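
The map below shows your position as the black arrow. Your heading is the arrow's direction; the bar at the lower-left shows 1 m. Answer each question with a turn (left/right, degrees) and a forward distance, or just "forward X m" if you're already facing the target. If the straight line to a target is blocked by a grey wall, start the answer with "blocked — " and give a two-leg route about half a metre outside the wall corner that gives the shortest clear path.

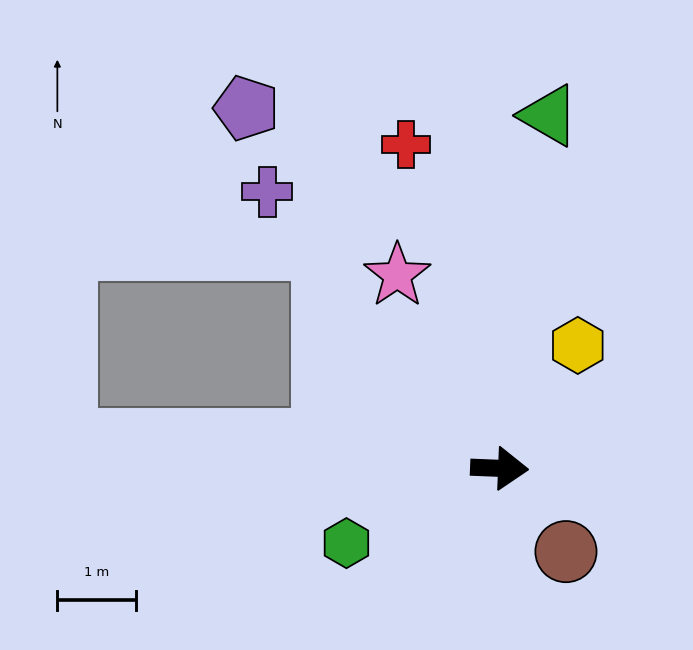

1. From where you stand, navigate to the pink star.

turn left 120°, forward 2.8 m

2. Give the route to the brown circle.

turn right 49°, forward 1.4 m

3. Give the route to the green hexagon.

turn right 152°, forward 2.2 m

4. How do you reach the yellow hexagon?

turn left 60°, forward 1.9 m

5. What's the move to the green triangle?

turn left 84°, forward 4.6 m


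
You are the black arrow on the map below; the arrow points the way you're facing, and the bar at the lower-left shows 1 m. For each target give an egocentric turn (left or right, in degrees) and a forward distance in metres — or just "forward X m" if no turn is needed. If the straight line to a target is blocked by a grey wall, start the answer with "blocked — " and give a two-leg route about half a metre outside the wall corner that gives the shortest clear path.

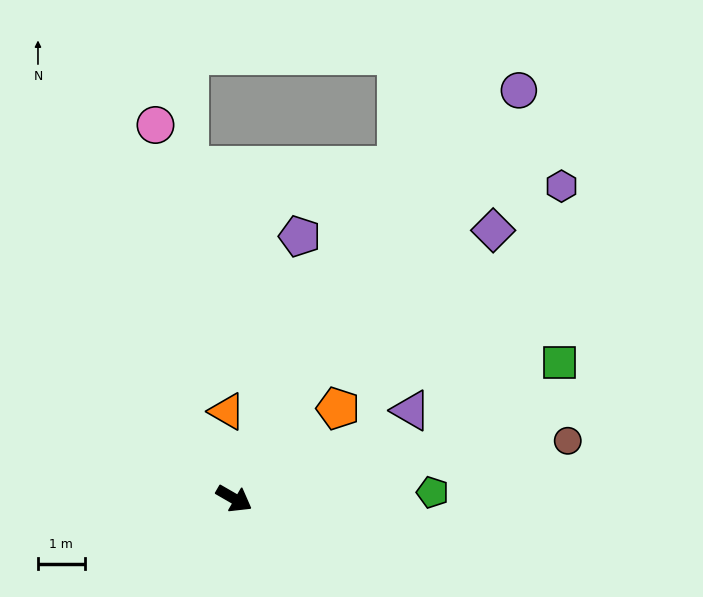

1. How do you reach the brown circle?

turn left 40°, forward 7.2 m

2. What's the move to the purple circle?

turn left 85°, forward 10.6 m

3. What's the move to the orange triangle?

turn left 125°, forward 1.9 m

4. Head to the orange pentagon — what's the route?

turn left 71°, forward 2.9 m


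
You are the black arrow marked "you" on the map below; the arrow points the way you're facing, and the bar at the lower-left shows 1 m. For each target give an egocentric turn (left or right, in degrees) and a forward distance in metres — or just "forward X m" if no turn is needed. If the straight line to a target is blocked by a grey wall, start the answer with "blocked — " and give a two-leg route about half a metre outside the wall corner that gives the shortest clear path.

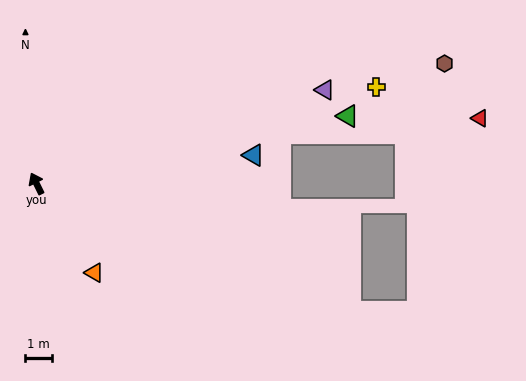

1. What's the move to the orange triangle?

turn right 173°, forward 4.0 m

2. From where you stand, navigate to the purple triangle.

turn right 98°, forward 11.4 m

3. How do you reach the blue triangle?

turn right 109°, forward 8.2 m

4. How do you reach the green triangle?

turn right 104°, forward 11.9 m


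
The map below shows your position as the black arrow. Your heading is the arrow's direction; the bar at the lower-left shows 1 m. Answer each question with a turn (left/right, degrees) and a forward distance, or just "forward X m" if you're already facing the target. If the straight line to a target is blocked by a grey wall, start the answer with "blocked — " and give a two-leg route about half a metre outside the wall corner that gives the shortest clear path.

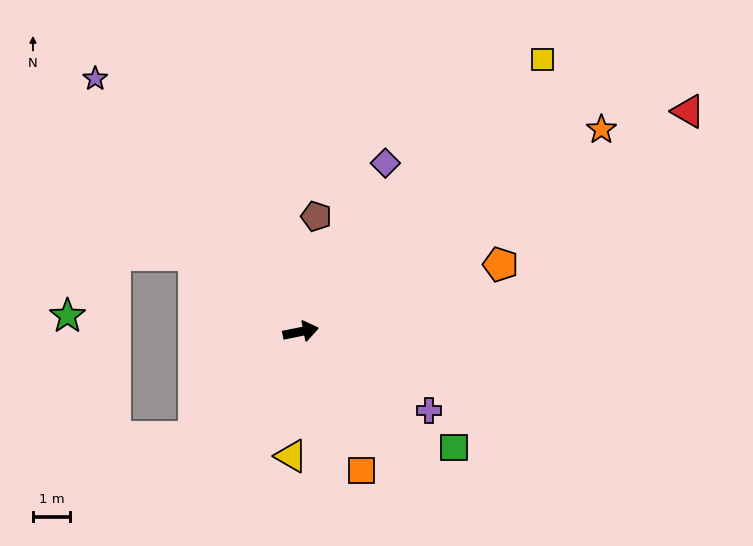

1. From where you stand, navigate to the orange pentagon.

turn left 7°, forward 5.6 m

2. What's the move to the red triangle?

turn left 18°, forward 11.9 m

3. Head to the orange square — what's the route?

turn right 78°, forward 4.1 m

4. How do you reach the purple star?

turn left 118°, forward 8.7 m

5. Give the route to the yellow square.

turn left 37°, forward 9.8 m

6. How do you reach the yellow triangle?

turn right 106°, forward 3.3 m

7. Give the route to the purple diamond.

turn left 52°, forward 5.1 m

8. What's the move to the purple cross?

turn right 43°, forward 4.0 m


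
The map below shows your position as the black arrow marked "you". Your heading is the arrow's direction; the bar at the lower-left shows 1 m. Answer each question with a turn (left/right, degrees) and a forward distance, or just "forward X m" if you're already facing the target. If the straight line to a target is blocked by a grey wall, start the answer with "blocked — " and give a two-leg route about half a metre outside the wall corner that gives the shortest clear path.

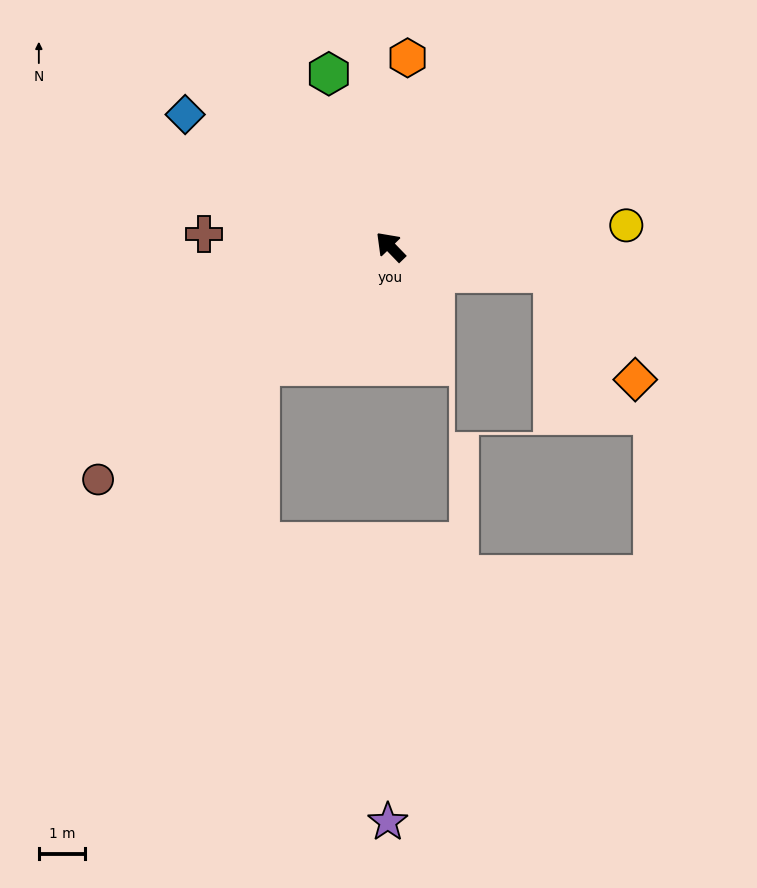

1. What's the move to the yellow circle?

turn right 129°, forward 5.1 m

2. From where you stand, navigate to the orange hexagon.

turn right 49°, forward 4.1 m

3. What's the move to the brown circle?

turn left 85°, forward 8.1 m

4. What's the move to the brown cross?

turn left 42°, forward 4.0 m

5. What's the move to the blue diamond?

turn left 13°, forward 5.3 m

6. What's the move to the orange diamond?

blocked — turn right 143°, forward 3.6 m, then turn right 43°, forward 2.9 m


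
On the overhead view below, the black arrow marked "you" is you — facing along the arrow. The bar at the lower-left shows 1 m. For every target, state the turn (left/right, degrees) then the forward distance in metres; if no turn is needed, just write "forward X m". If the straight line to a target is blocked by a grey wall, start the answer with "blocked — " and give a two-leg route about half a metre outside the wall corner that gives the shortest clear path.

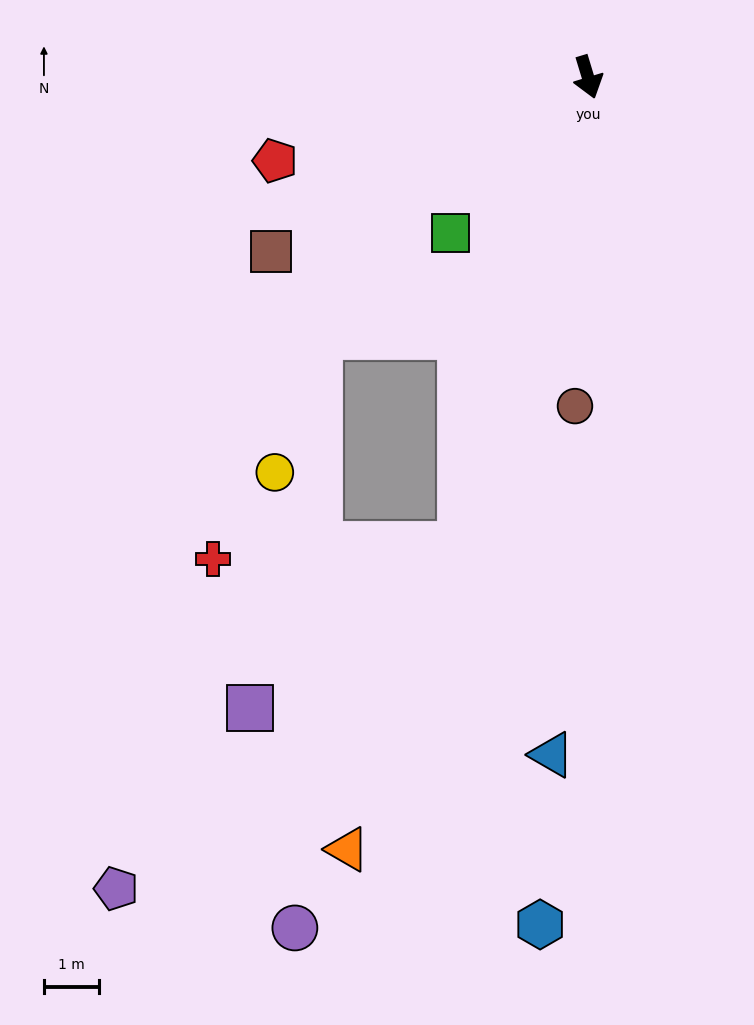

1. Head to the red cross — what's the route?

blocked — turn right 32°, forward 8.9 m, then turn right 72°, forward 4.5 m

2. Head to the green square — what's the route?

turn right 58°, forward 3.8 m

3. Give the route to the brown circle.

turn right 19°, forward 6.0 m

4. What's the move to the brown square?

turn right 78°, forward 6.6 m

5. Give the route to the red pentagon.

turn right 92°, forward 5.9 m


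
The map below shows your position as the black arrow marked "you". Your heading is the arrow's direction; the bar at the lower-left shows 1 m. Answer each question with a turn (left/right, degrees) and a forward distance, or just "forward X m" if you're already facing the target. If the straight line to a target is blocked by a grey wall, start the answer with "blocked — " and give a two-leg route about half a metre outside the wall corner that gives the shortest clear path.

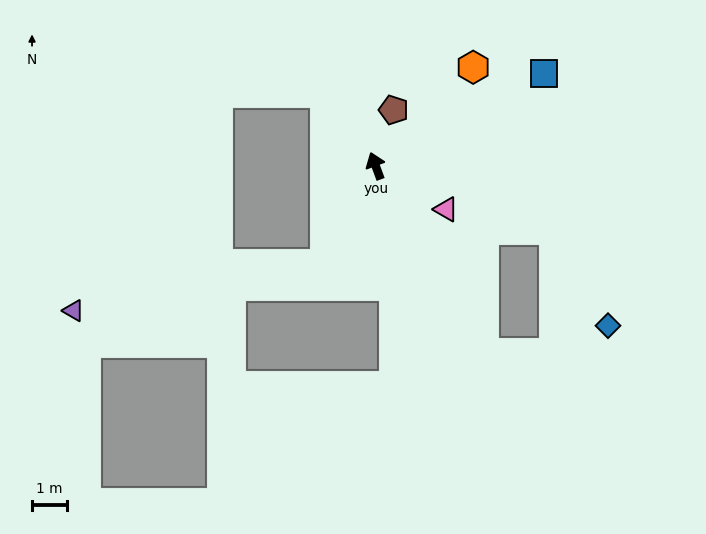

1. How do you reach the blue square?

turn right 81°, forward 5.5 m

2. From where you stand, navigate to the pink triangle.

turn right 142°, forward 2.4 m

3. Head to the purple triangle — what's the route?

blocked — turn left 132°, forward 3.1 m, then turn right 52°, forward 7.3 m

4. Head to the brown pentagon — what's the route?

turn right 38°, forward 1.7 m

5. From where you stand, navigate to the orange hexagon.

turn right 65°, forward 4.0 m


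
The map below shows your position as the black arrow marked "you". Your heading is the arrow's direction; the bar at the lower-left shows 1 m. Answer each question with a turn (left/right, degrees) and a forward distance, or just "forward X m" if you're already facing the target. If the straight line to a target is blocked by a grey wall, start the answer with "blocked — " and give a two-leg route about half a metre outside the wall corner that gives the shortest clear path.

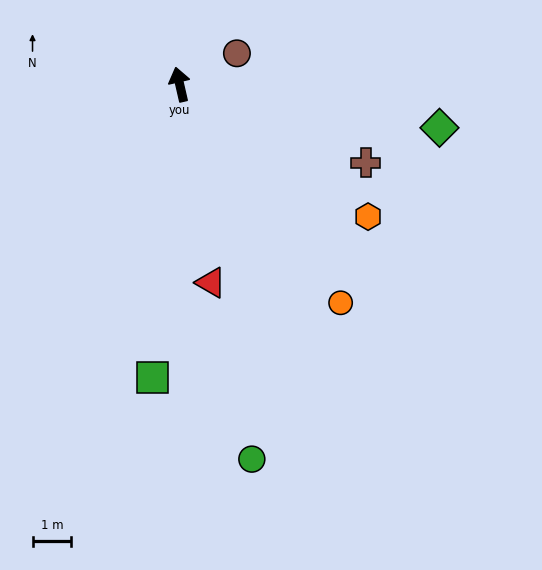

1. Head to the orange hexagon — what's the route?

turn right 138°, forward 6.0 m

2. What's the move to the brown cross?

turn right 126°, forward 5.2 m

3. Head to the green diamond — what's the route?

turn right 112°, forward 6.8 m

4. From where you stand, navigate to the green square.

turn left 162°, forward 7.6 m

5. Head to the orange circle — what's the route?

turn right 157°, forward 7.0 m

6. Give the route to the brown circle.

turn right 74°, forward 1.7 m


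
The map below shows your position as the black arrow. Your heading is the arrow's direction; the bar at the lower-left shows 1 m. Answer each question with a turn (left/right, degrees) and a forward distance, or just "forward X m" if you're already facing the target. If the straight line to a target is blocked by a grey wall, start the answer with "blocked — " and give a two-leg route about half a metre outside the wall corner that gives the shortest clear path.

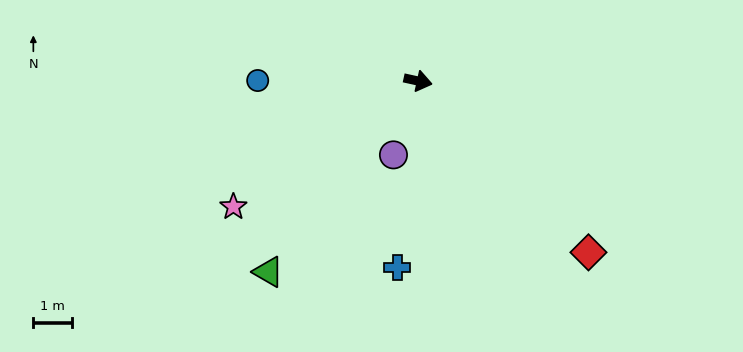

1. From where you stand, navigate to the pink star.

turn right 133°, forward 5.8 m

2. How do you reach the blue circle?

turn right 168°, forward 4.2 m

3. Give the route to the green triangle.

turn right 116°, forward 6.3 m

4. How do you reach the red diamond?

turn right 33°, forward 6.3 m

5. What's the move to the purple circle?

turn right 96°, forward 2.0 m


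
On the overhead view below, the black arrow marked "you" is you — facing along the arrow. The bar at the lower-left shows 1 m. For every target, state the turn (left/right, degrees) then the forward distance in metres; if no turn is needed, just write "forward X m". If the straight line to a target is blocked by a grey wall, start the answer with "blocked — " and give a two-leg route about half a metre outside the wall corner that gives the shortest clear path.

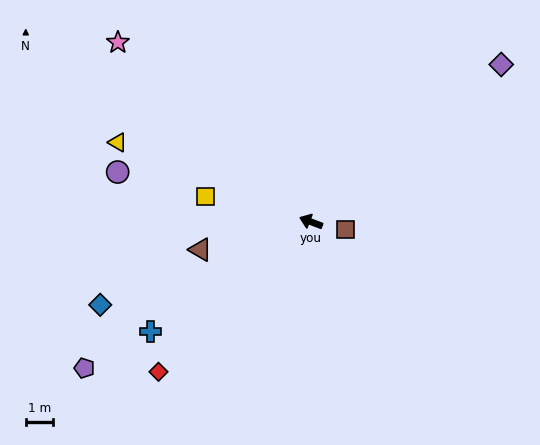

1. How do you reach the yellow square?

turn left 8°, forward 4.0 m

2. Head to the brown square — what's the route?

turn right 172°, forward 1.3 m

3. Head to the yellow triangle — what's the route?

forward 7.8 m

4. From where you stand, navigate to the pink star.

turn right 22°, forward 9.8 m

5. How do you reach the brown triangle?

turn left 35°, forward 4.2 m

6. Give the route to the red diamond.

turn left 65°, forward 8.0 m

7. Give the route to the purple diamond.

turn right 119°, forward 9.2 m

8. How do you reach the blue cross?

turn left 55°, forward 7.2 m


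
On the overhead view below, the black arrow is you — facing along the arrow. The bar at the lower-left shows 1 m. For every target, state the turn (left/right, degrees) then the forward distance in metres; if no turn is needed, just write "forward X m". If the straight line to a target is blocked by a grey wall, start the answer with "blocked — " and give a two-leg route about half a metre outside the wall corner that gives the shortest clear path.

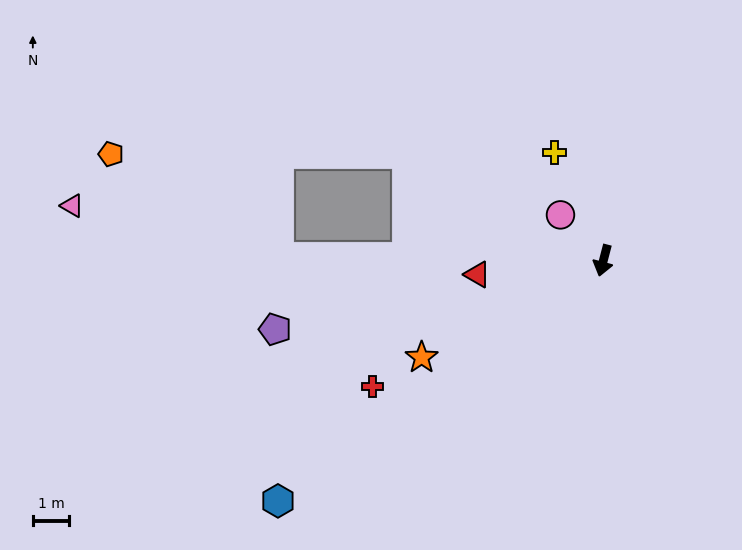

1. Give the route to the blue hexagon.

turn right 39°, forward 11.2 m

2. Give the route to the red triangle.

turn right 69°, forward 3.5 m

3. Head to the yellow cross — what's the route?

turn right 141°, forward 3.3 m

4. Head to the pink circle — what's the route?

turn right 122°, forward 1.7 m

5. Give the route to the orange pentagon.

blocked — turn right 104°, forward 6.2 m, then turn left 29°, forward 8.2 m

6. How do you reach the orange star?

turn right 47°, forward 5.7 m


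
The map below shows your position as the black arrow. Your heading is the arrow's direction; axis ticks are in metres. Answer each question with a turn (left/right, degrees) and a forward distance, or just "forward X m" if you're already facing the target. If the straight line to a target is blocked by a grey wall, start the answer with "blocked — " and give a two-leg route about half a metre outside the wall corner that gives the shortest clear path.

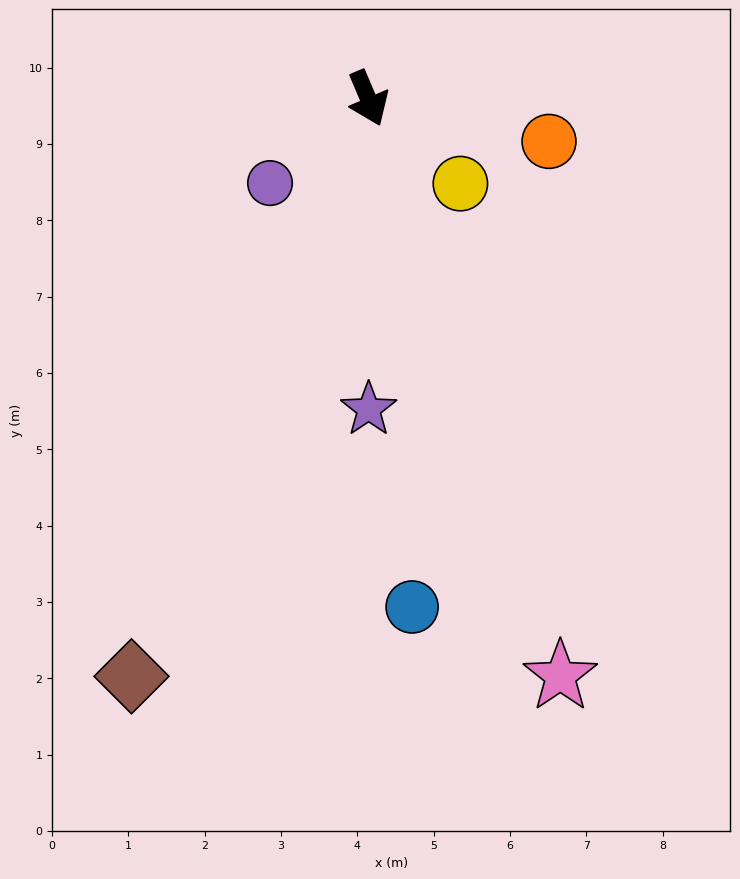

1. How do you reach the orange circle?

turn left 54°, forward 2.4 m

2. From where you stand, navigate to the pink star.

turn right 5°, forward 8.0 m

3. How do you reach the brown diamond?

turn right 45°, forward 8.2 m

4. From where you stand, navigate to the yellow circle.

turn left 24°, forward 1.6 m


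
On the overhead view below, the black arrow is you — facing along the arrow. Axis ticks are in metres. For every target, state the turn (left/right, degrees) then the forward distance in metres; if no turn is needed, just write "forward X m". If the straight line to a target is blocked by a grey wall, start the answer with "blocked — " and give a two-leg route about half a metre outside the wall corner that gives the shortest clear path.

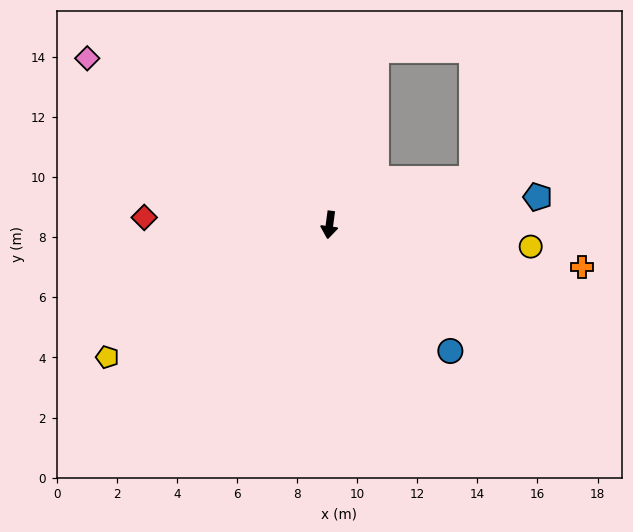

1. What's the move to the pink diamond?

turn right 117°, forward 9.8 m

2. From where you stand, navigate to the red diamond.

turn right 85°, forward 6.2 m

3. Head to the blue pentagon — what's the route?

turn left 105°, forward 7.0 m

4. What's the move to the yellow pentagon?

turn right 52°, forward 8.6 m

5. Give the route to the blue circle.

turn left 51°, forward 5.8 m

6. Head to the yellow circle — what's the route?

turn left 91°, forward 6.7 m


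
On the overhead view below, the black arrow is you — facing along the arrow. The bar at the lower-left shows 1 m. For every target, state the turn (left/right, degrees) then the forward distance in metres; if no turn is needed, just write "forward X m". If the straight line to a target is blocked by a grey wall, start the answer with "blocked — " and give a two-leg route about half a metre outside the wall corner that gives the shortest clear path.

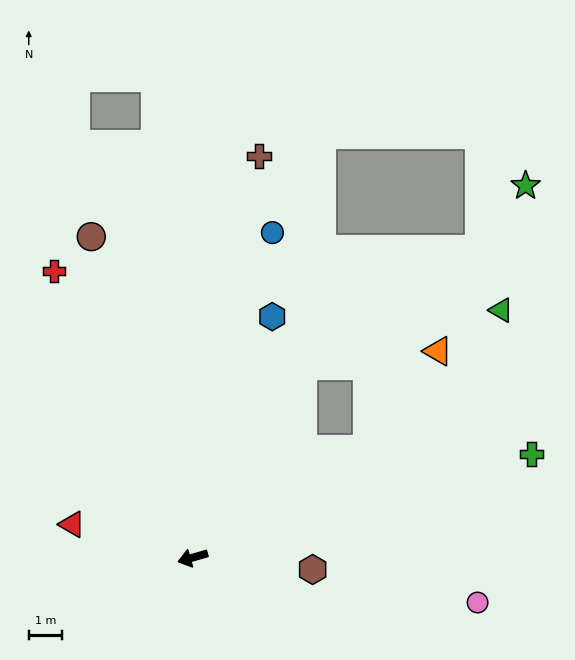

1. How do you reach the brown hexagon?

turn left 158°, forward 3.6 m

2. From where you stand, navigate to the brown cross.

turn right 115°, forward 12.3 m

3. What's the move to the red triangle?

turn right 31°, forward 3.8 m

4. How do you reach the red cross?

turn right 80°, forward 9.6 m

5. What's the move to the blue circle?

turn right 120°, forward 10.1 m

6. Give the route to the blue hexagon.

turn right 124°, forward 7.7 m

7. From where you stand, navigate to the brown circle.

turn right 88°, forward 10.2 m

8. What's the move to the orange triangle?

blocked — turn right 164°, forward 6.2 m, then turn left 22°, forward 3.7 m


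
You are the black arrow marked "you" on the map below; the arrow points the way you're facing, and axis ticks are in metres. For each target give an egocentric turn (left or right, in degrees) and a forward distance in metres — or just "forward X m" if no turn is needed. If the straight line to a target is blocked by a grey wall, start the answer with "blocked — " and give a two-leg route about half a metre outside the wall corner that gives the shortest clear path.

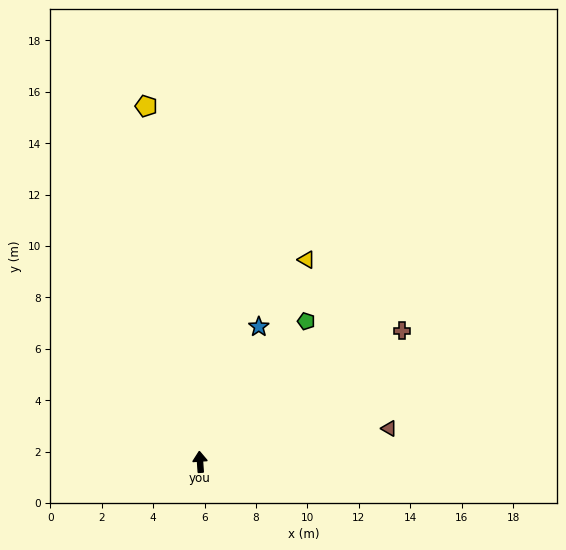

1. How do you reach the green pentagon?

turn right 41°, forward 6.9 m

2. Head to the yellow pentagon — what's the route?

turn left 5°, forward 14.0 m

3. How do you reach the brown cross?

turn right 61°, forward 9.4 m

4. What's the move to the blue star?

turn right 27°, forward 5.7 m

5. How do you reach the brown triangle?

turn right 84°, forward 7.5 m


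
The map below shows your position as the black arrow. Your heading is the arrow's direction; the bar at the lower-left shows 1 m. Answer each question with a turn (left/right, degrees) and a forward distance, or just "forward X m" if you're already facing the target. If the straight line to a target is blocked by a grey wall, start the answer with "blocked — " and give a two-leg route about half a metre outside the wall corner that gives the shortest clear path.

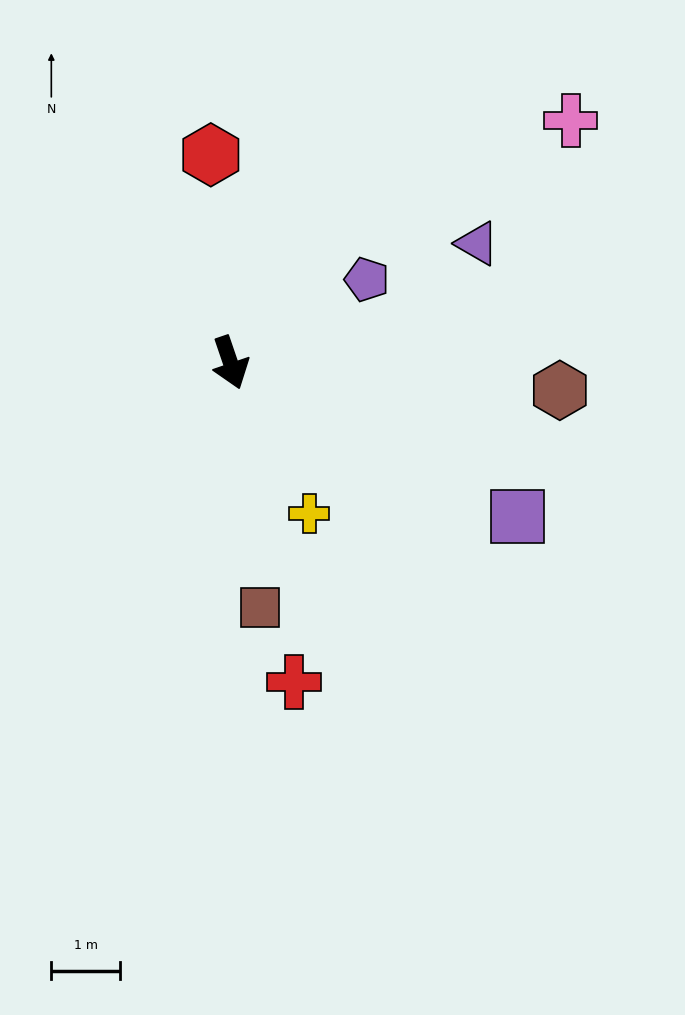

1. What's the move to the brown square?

turn right 12°, forward 3.6 m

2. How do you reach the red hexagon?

turn left 167°, forward 3.0 m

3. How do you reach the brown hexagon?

turn left 66°, forward 4.8 m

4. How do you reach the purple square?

turn left 43°, forward 4.7 m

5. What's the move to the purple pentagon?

turn left 103°, forward 2.3 m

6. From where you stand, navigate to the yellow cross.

turn left 9°, forward 2.5 m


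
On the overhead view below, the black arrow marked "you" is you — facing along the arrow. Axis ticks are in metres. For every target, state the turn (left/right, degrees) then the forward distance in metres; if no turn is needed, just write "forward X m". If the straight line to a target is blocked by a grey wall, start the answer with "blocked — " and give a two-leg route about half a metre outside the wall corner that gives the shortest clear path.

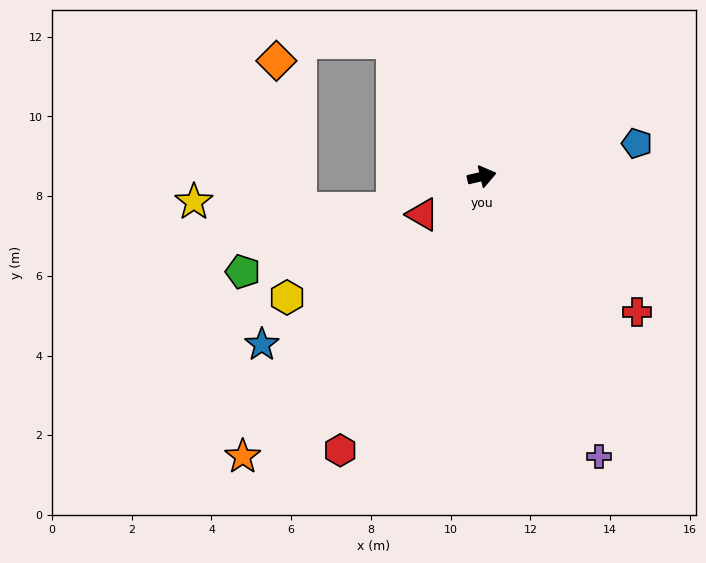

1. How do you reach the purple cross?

turn right 81°, forward 7.6 m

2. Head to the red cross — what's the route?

turn right 54°, forward 5.2 m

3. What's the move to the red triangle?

turn right 161°, forward 1.8 m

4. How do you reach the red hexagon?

turn right 131°, forward 7.7 m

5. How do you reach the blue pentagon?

forward 4.0 m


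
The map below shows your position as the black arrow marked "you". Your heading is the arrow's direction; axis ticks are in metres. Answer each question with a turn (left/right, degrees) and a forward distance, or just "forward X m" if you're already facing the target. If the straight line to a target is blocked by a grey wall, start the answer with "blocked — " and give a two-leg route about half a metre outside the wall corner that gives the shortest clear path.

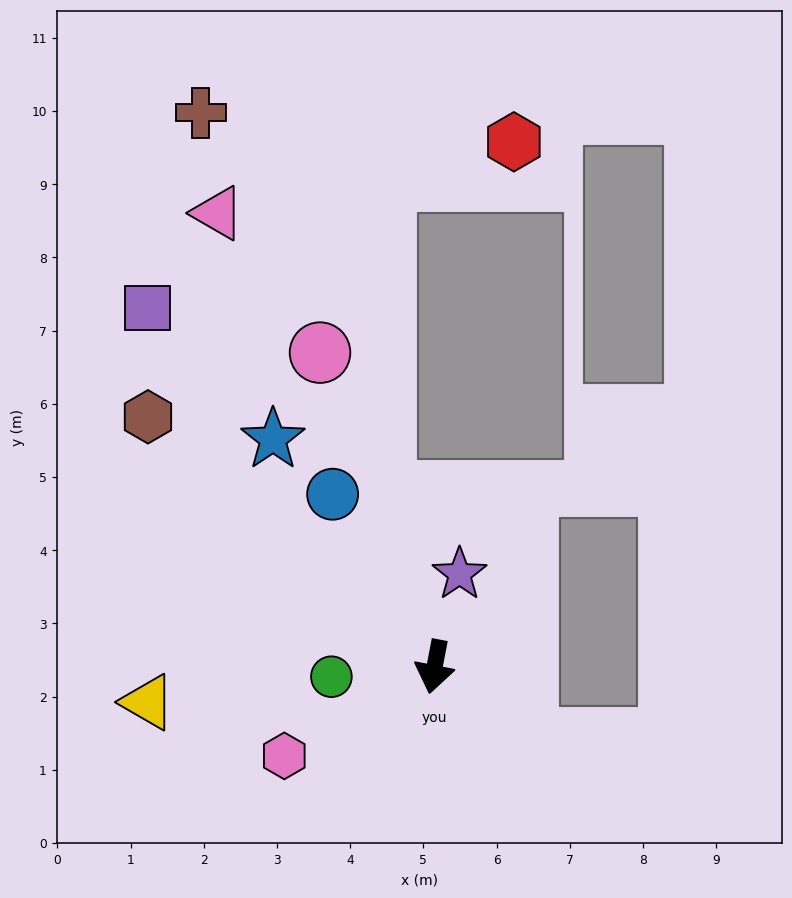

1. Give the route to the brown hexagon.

turn right 120°, forward 5.2 m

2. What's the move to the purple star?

turn left 176°, forward 1.3 m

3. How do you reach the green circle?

turn right 74°, forward 1.4 m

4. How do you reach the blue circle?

turn right 139°, forward 2.7 m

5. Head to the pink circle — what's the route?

turn right 149°, forward 4.6 m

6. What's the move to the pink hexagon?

turn right 48°, forward 2.4 m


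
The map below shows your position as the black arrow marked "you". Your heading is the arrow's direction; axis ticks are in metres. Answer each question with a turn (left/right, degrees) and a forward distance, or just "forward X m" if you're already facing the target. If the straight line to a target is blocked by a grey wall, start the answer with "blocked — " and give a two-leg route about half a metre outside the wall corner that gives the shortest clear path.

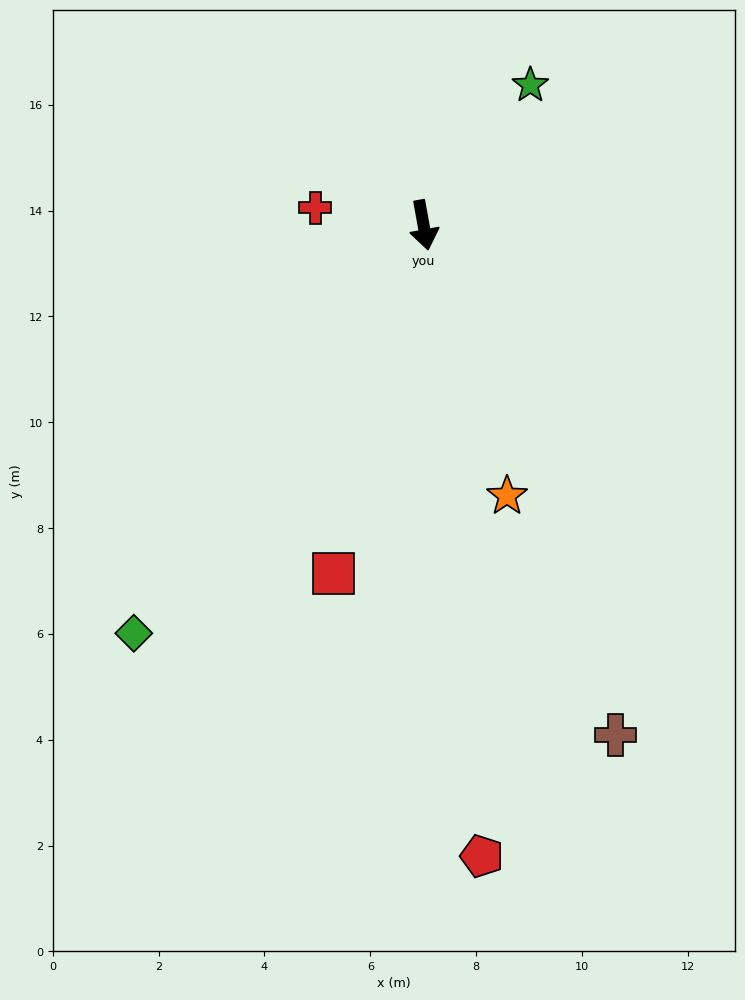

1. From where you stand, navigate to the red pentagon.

turn right 5°, forward 12.0 m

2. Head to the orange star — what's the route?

turn left 7°, forward 5.4 m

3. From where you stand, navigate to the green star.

turn left 132°, forward 3.3 m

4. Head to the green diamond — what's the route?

turn right 46°, forward 9.5 m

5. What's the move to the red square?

turn right 25°, forward 6.8 m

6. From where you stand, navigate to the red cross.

turn right 109°, forward 2.1 m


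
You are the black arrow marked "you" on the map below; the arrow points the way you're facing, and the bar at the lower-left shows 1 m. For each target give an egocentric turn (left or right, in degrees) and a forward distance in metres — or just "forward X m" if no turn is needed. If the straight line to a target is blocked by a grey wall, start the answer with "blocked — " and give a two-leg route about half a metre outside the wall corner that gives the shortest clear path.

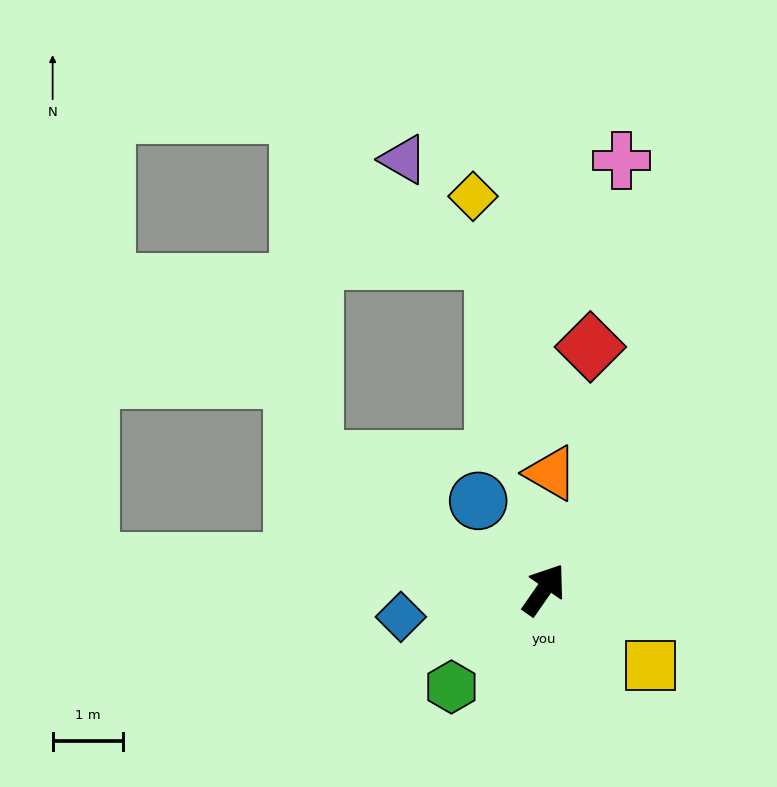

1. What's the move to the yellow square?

turn right 91°, forward 1.9 m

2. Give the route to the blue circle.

turn left 71°, forward 1.6 m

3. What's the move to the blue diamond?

turn left 136°, forward 2.1 m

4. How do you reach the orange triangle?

turn left 31°, forward 1.7 m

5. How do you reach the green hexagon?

turn left 171°, forward 1.9 m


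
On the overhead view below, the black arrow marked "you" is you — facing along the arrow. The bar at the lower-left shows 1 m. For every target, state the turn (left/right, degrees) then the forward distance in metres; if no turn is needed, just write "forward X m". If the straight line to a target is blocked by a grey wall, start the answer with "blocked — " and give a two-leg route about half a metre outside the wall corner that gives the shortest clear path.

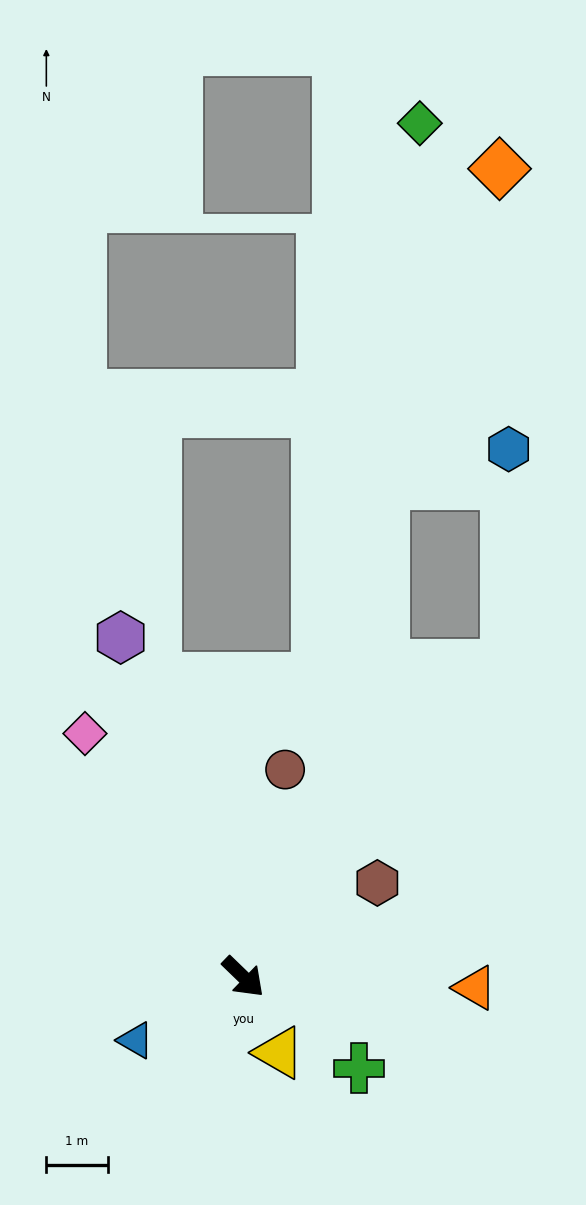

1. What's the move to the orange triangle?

turn left 41°, forward 3.8 m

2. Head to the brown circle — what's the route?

turn left 123°, forward 3.5 m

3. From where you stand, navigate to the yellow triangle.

turn right 21°, forward 1.4 m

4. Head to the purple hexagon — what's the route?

turn left 154°, forward 5.9 m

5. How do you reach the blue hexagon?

blocked — turn left 94°, forward 6.7 m, then turn left 40°, forward 3.5 m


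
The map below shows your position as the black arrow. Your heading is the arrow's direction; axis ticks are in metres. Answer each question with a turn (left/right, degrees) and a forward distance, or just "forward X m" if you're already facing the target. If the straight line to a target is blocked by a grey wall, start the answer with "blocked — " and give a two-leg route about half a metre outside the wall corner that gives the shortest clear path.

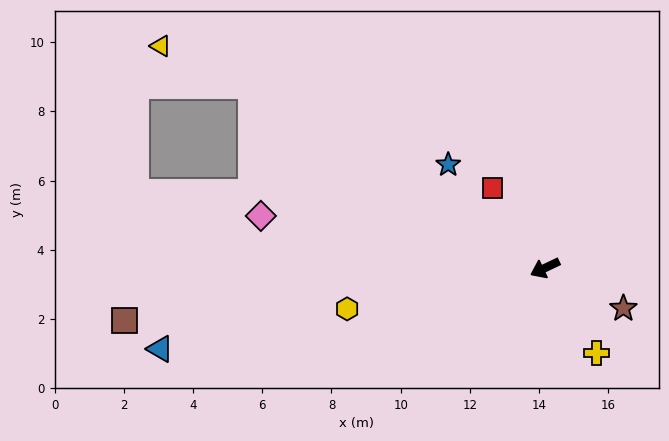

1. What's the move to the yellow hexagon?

turn right 14°, forward 5.8 m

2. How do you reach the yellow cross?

turn left 96°, forward 2.9 m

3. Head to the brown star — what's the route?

turn left 127°, forward 2.5 m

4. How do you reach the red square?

turn right 82°, forward 2.8 m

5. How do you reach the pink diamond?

turn right 36°, forward 8.3 m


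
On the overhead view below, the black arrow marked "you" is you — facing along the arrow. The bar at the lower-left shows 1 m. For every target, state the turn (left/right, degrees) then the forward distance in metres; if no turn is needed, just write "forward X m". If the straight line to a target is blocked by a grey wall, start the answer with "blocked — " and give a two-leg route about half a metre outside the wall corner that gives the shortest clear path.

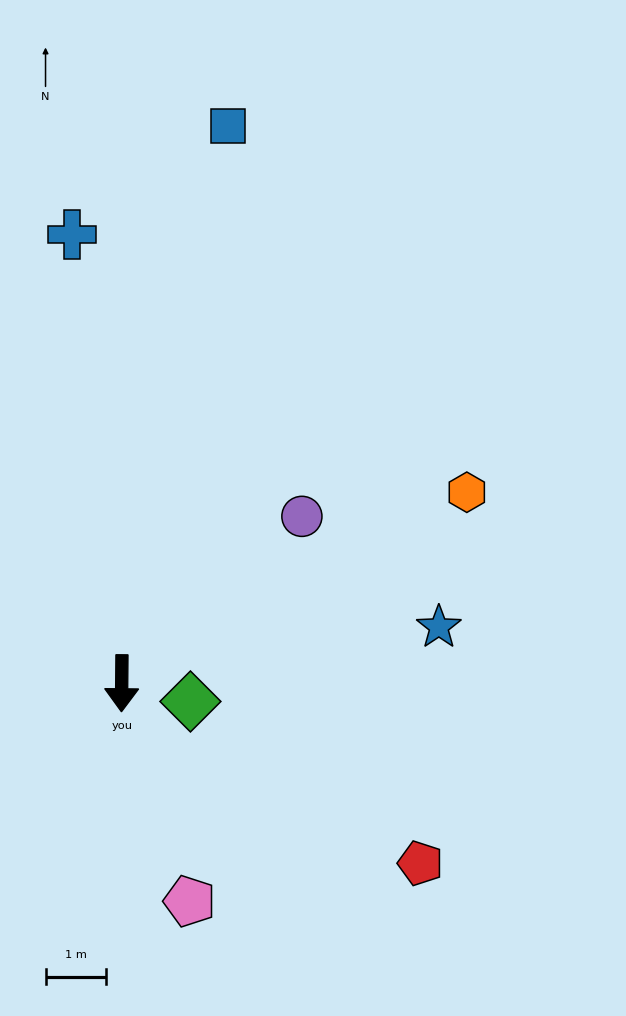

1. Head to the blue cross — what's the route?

turn right 173°, forward 7.4 m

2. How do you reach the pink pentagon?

turn left 18°, forward 3.8 m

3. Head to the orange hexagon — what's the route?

turn left 119°, forward 6.5 m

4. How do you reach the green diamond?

turn left 76°, forward 1.2 m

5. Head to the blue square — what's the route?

turn left 170°, forward 9.4 m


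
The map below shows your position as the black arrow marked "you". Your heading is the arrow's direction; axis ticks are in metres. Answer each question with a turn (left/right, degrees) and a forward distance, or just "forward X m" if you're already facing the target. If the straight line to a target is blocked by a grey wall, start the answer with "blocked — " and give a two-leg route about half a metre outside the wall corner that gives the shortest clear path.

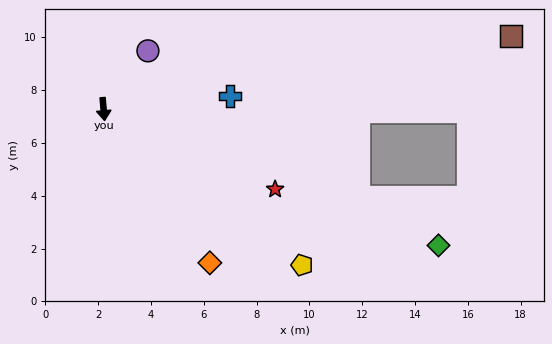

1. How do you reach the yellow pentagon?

turn left 47°, forward 9.6 m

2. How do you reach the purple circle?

turn left 138°, forward 2.8 m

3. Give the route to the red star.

turn left 60°, forward 7.2 m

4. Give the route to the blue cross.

turn left 91°, forward 4.8 m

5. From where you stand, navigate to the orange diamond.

turn left 30°, forward 7.1 m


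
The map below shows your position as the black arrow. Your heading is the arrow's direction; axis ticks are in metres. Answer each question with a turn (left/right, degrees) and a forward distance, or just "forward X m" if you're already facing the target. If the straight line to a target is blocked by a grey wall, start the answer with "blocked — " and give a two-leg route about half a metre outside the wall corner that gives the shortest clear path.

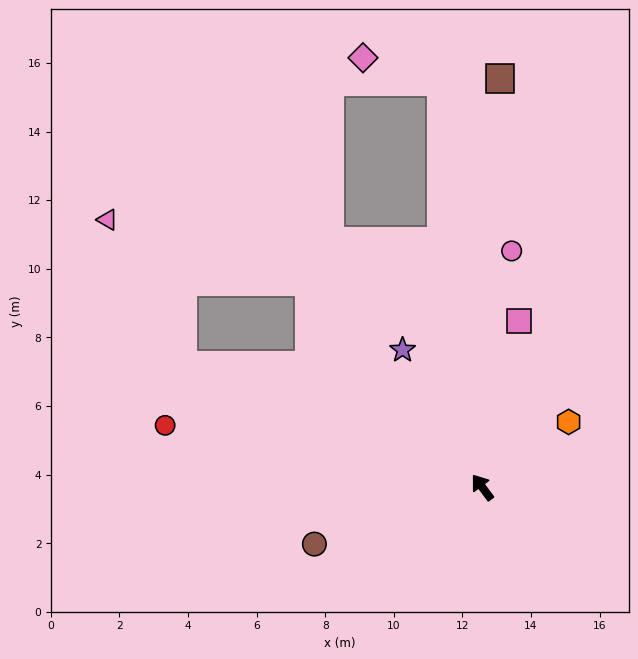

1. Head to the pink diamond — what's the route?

blocked — turn right 31°, forward 11.9 m, then turn left 68°, forward 2.4 m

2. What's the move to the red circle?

turn left 42°, forward 9.4 m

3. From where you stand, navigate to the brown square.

turn right 39°, forward 11.9 m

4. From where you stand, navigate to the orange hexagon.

turn right 90°, forward 3.2 m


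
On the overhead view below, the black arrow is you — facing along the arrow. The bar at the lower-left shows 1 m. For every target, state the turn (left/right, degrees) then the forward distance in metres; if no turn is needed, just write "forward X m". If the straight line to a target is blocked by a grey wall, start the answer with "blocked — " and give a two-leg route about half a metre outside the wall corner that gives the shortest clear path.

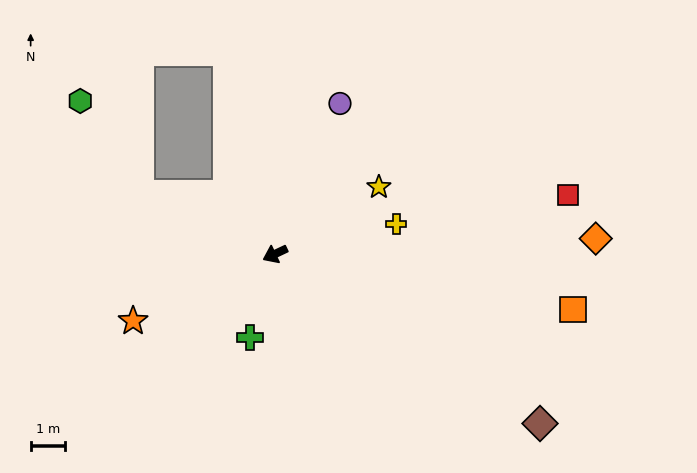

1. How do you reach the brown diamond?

turn left 122°, forward 9.2 m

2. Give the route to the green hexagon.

blocked — turn right 49°, forward 4.3 m, then turn right 34°, forward 3.2 m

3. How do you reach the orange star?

forward 4.6 m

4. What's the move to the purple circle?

turn right 139°, forward 4.8 m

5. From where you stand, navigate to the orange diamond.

turn left 157°, forward 9.4 m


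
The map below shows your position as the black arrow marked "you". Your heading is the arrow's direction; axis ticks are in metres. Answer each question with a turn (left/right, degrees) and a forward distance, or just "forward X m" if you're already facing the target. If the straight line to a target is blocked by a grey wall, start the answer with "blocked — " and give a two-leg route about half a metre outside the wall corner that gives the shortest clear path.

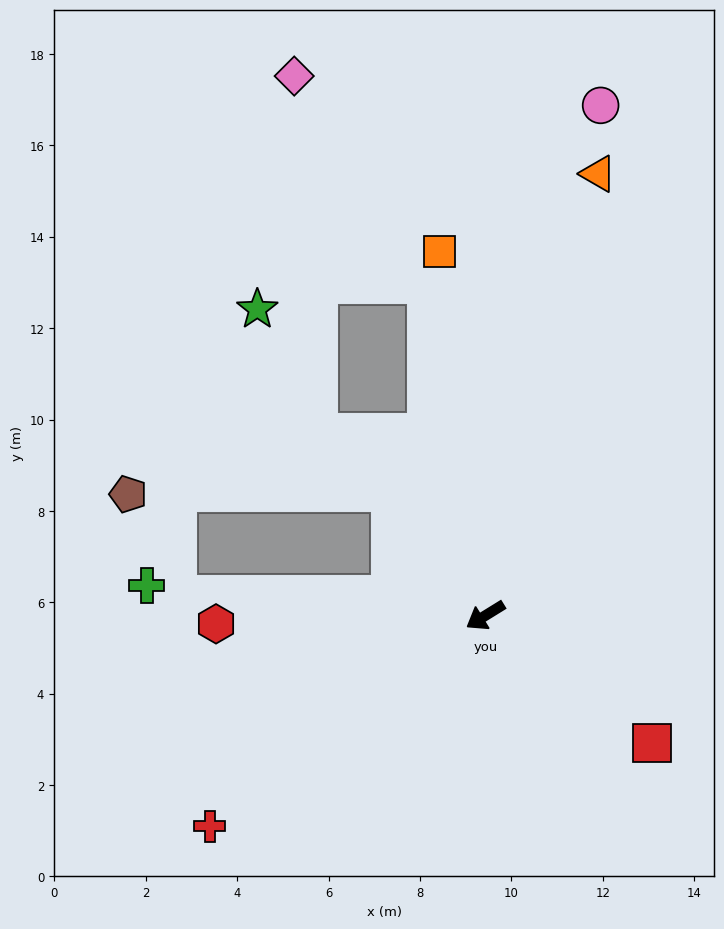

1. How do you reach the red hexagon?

turn right 30°, forward 5.9 m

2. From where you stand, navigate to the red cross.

turn left 6°, forward 7.6 m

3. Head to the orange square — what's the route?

turn right 115°, forward 8.0 m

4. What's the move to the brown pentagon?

blocked — turn right 84°, forward 3.4 m, then turn left 53°, forward 5.7 m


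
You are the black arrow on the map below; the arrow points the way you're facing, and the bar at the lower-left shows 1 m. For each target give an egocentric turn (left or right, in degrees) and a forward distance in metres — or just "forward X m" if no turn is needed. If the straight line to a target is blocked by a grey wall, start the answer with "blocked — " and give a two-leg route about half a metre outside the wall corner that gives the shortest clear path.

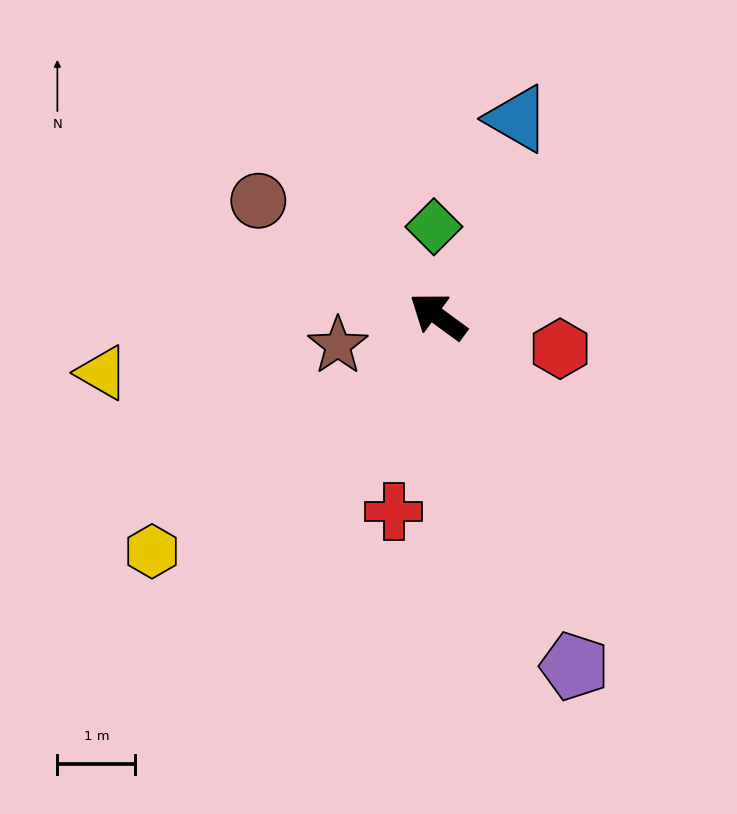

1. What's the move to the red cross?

turn left 113°, forward 2.6 m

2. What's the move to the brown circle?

turn left 3°, forward 2.7 m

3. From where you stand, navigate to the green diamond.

turn right 51°, forward 1.1 m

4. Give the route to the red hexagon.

turn right 159°, forward 1.6 m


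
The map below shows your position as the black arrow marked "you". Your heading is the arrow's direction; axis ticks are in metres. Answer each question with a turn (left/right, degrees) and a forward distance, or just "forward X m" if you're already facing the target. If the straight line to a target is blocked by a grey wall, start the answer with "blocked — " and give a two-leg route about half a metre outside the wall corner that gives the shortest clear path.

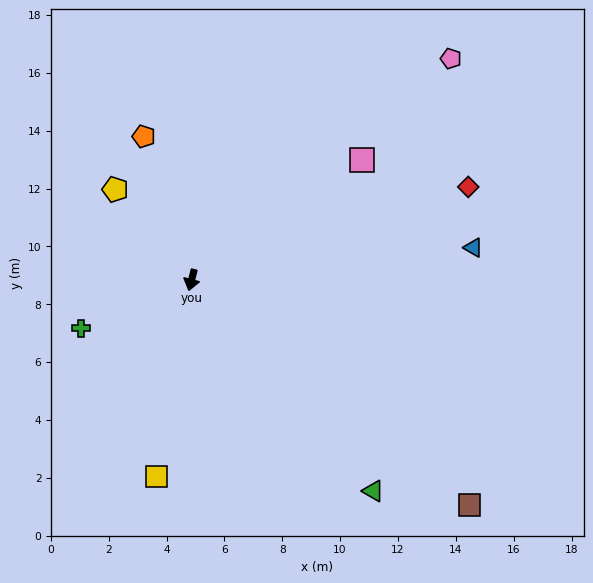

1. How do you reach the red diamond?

turn left 123°, forward 10.1 m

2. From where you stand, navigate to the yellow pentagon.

turn right 125°, forward 4.1 m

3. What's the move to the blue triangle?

turn left 111°, forward 9.8 m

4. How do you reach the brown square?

turn left 65°, forward 12.4 m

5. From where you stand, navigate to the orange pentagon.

turn right 147°, forward 5.2 m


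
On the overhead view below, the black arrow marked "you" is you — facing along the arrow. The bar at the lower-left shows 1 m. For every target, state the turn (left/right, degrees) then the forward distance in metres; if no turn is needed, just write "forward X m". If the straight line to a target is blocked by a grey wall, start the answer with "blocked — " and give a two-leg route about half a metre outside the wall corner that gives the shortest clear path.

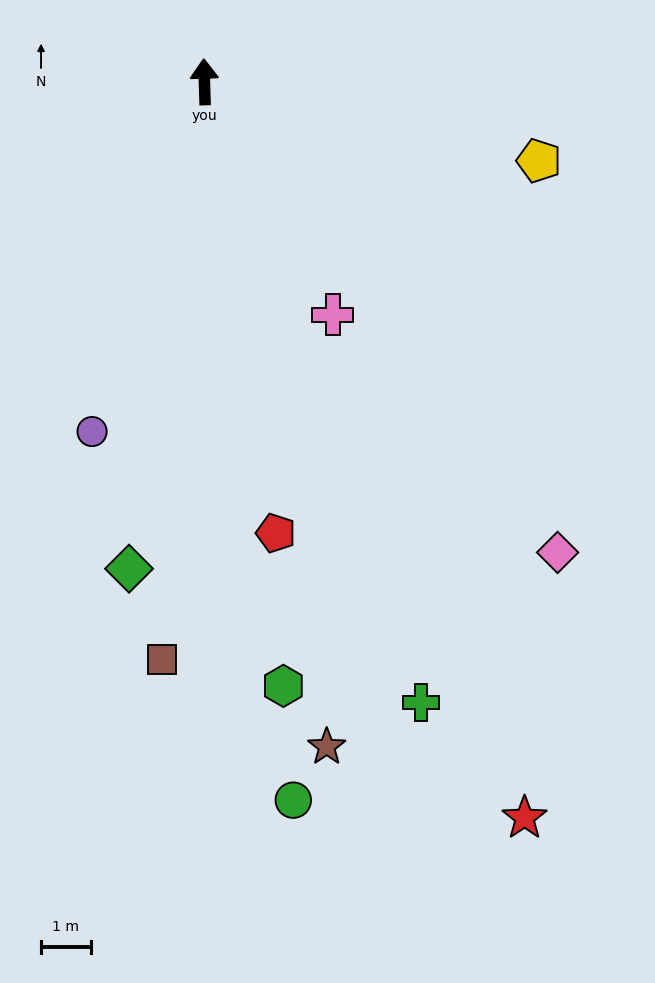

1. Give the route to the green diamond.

turn left 169°, forward 9.9 m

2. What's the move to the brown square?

turn left 174°, forward 11.6 m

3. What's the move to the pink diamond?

turn right 145°, forward 11.8 m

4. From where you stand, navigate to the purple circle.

turn left 160°, forward 7.4 m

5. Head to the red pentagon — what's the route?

turn right 173°, forward 9.2 m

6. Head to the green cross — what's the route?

turn right 162°, forward 13.2 m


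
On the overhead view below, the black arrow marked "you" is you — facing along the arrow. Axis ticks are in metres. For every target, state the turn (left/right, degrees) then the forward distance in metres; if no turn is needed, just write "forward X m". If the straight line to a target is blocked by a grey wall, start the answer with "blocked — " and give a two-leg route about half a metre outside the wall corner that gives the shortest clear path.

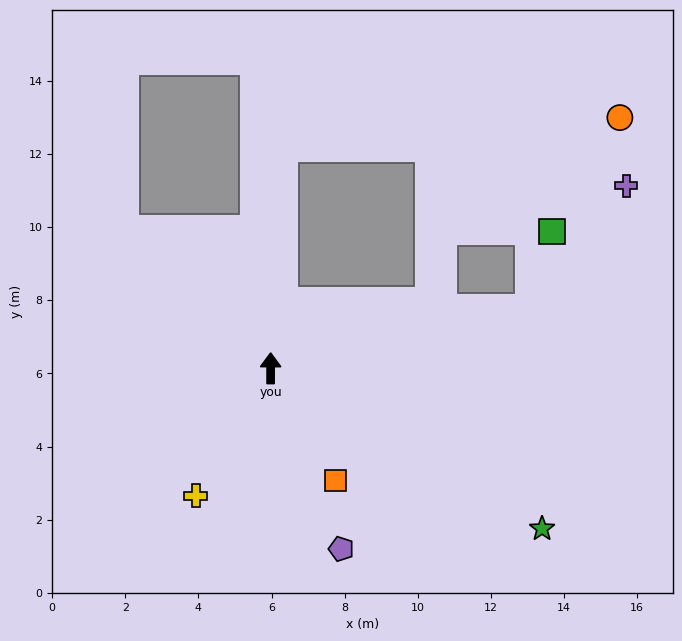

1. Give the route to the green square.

blocked — turn right 77°, forward 7.3 m, then turn left 62°, forward 2.2 m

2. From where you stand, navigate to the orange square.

turn right 150°, forward 3.5 m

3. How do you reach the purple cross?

blocked — turn right 77°, forward 7.3 m, then turn left 39°, forward 4.3 m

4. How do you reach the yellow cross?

turn left 150°, forward 4.0 m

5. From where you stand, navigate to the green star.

turn right 120°, forward 8.6 m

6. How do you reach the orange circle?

blocked — turn right 3°, forward 6.1 m, then turn right 82°, forward 9.3 m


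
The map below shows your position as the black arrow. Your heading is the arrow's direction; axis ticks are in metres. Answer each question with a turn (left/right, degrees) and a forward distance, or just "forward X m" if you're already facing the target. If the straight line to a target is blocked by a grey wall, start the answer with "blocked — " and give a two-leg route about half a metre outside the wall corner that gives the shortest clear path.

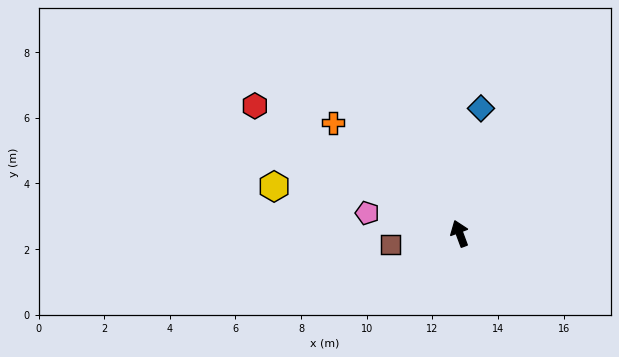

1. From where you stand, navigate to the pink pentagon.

turn left 57°, forward 2.9 m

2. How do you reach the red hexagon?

turn left 38°, forward 7.3 m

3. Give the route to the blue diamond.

turn right 30°, forward 3.9 m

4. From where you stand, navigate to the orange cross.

turn left 28°, forward 5.1 m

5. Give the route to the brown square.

turn left 78°, forward 2.1 m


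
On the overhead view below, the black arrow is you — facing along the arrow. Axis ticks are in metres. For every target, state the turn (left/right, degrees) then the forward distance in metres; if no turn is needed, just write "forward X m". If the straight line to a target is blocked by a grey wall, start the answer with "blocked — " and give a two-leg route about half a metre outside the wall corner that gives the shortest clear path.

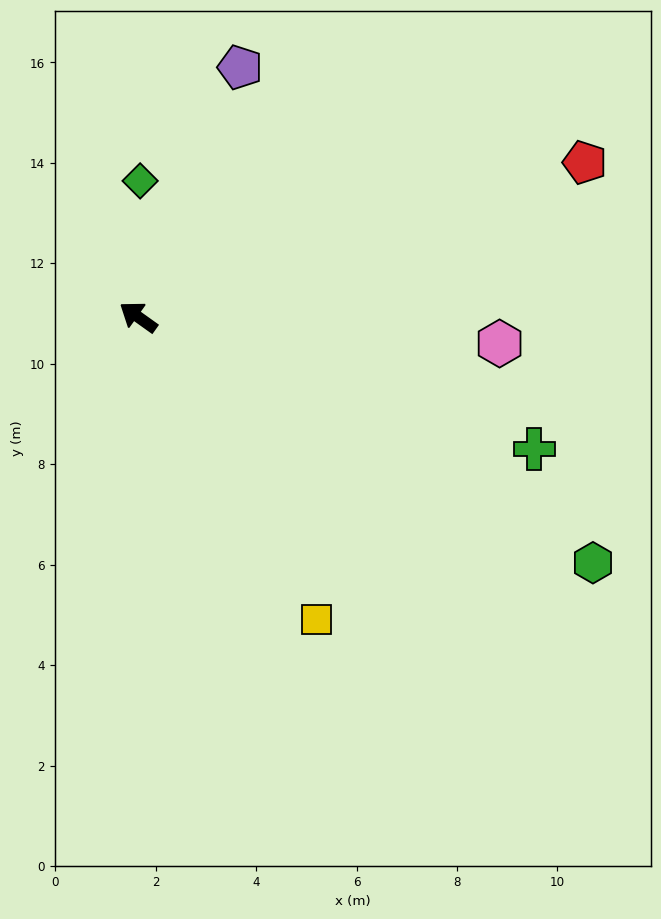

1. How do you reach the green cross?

turn right 163°, forward 8.3 m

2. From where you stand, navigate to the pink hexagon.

turn right 149°, forward 7.2 m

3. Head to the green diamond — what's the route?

turn right 55°, forward 2.7 m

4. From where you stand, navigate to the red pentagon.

turn right 125°, forward 9.4 m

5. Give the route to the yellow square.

turn left 156°, forward 7.0 m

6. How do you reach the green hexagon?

turn right 173°, forward 10.3 m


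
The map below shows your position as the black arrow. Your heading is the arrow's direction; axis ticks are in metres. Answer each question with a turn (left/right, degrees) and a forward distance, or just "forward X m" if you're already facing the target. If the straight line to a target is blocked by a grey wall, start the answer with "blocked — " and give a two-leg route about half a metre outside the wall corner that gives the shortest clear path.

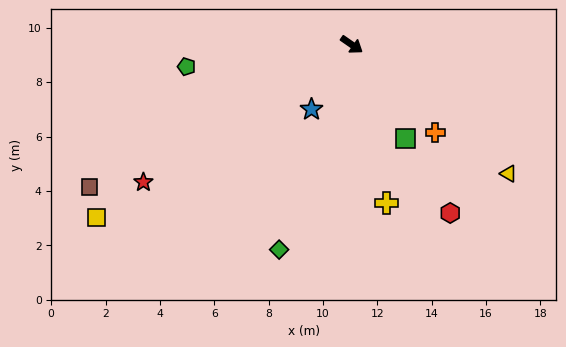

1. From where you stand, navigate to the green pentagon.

turn right 138°, forward 6.1 m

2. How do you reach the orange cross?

turn right 12°, forward 4.5 m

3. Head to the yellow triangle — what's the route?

turn right 5°, forward 7.5 m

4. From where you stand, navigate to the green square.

turn right 26°, forward 4.0 m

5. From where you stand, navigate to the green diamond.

turn right 75°, forward 8.0 m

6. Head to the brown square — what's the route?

turn right 117°, forward 11.0 m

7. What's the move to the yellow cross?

turn right 43°, forward 6.0 m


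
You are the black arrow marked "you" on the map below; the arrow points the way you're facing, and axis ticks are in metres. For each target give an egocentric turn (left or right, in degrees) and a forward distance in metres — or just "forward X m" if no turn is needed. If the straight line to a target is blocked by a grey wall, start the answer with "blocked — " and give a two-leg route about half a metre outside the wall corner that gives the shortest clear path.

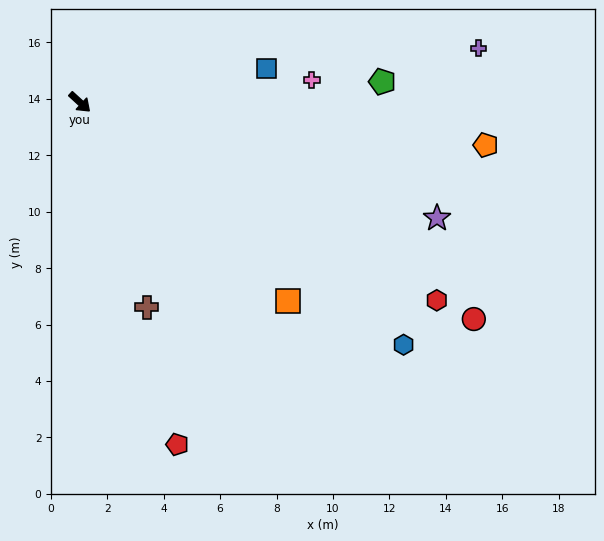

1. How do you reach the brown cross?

turn right 29°, forward 7.6 m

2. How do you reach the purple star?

turn left 25°, forward 13.3 m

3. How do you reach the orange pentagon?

turn left 37°, forward 14.5 m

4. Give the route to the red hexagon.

turn left 14°, forward 14.5 m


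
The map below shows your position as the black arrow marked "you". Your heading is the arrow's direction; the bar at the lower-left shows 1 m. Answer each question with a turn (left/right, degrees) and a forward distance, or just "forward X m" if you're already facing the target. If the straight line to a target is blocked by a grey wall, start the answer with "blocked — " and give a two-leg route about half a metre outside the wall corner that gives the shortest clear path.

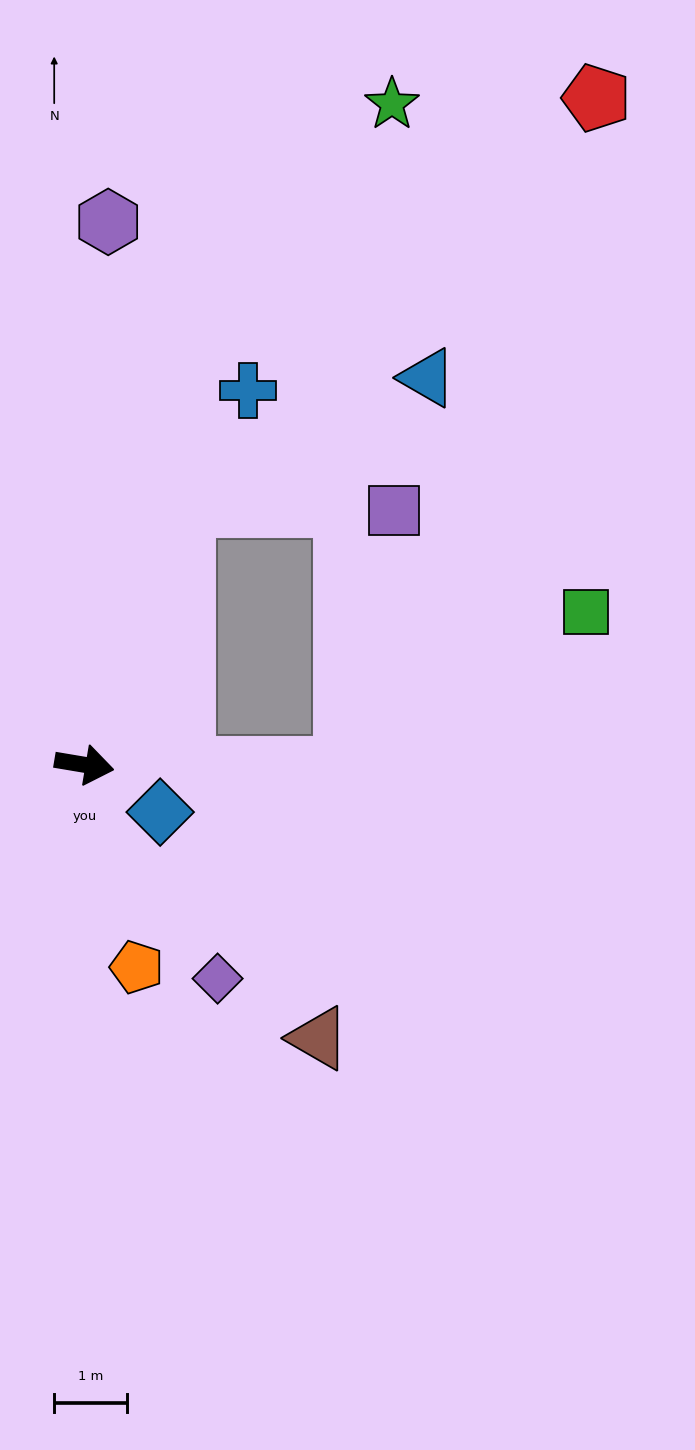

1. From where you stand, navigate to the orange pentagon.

turn right 66°, forward 2.9 m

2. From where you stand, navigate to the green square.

blocked — turn left 9°, forward 3.6 m, then turn left 33°, forward 3.9 m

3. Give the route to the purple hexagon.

turn left 97°, forward 7.5 m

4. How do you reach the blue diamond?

turn right 22°, forward 1.2 m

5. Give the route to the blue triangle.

blocked — turn left 78°, forward 3.8 m, then turn right 41°, forward 3.8 m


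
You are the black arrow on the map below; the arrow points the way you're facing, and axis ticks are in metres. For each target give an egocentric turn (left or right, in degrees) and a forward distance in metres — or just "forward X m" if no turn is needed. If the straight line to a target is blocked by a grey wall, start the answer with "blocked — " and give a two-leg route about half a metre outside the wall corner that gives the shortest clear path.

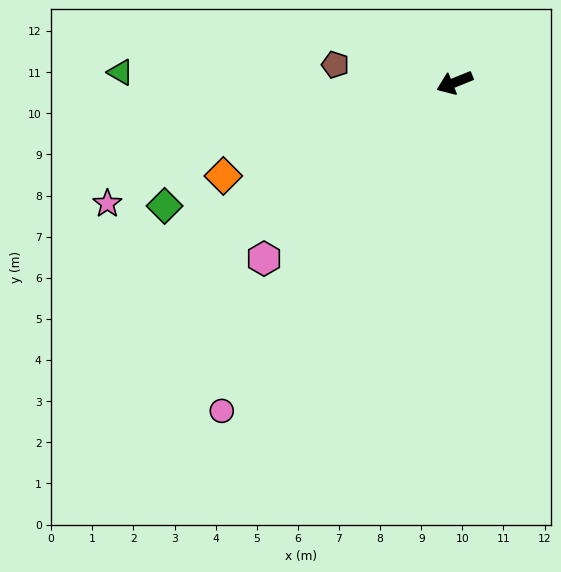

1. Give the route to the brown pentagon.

turn right 30°, forward 2.9 m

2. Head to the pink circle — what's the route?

turn left 33°, forward 9.8 m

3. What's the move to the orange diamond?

forward 6.1 m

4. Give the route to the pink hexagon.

turn left 21°, forward 6.3 m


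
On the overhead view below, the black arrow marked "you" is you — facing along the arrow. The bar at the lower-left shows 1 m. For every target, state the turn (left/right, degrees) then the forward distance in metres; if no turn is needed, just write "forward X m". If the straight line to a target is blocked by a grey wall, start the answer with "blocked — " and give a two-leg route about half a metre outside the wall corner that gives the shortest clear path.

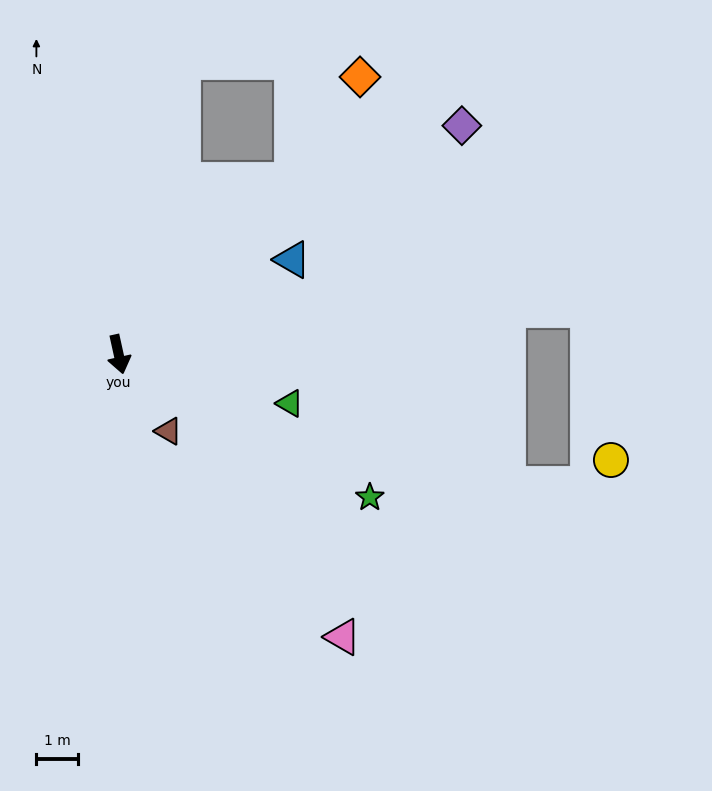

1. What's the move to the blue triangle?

turn left 106°, forward 4.7 m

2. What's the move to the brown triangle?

turn left 21°, forward 2.2 m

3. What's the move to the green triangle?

turn left 62°, forward 4.2 m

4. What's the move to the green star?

turn left 48°, forward 6.9 m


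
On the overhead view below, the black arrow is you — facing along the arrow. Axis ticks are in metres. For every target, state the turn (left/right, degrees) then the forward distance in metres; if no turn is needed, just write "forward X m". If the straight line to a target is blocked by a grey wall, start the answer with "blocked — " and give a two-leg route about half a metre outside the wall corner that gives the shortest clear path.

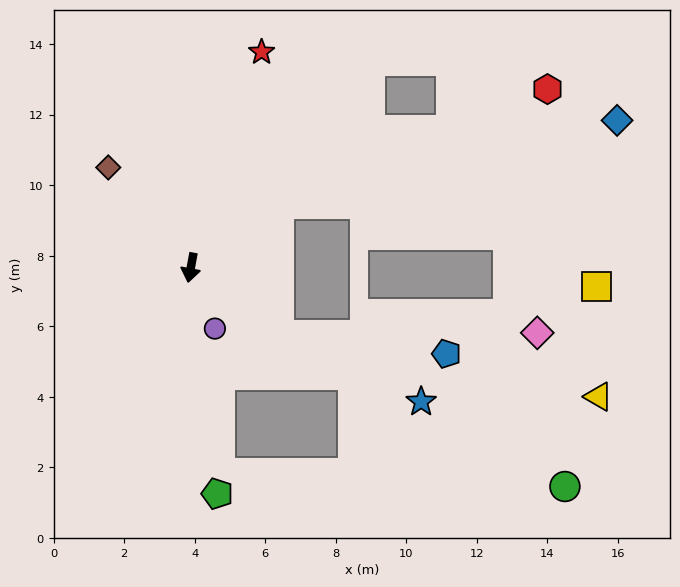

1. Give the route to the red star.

turn left 172°, forward 6.4 m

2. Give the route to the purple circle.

turn left 32°, forward 1.9 m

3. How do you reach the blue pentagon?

blocked — turn left 63°, forward 3.1 m, then turn left 31°, forward 4.8 m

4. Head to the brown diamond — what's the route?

turn right 130°, forward 3.7 m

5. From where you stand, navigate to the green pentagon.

turn left 17°, forward 6.4 m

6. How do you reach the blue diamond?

blocked — turn left 136°, forward 3.1 m, then turn right 22°, forward 9.9 m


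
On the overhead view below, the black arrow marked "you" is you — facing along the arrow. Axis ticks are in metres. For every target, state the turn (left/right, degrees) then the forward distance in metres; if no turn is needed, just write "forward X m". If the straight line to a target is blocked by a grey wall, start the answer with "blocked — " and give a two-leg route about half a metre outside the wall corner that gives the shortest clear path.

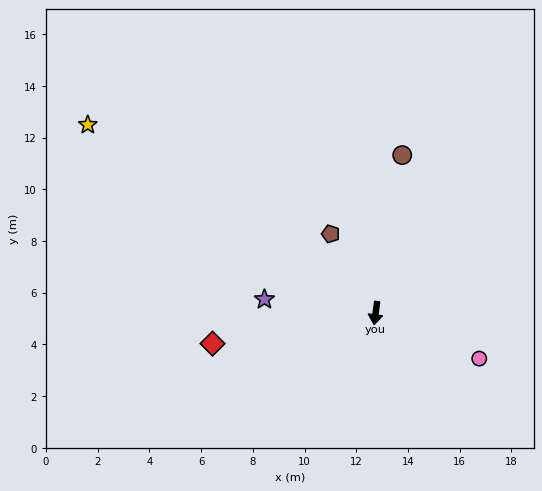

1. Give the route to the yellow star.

turn right 116°, forward 13.3 m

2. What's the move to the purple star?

turn right 89°, forward 4.3 m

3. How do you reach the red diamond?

turn right 72°, forward 6.4 m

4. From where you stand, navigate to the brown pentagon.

turn right 143°, forward 3.5 m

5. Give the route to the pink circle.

turn left 74°, forward 4.4 m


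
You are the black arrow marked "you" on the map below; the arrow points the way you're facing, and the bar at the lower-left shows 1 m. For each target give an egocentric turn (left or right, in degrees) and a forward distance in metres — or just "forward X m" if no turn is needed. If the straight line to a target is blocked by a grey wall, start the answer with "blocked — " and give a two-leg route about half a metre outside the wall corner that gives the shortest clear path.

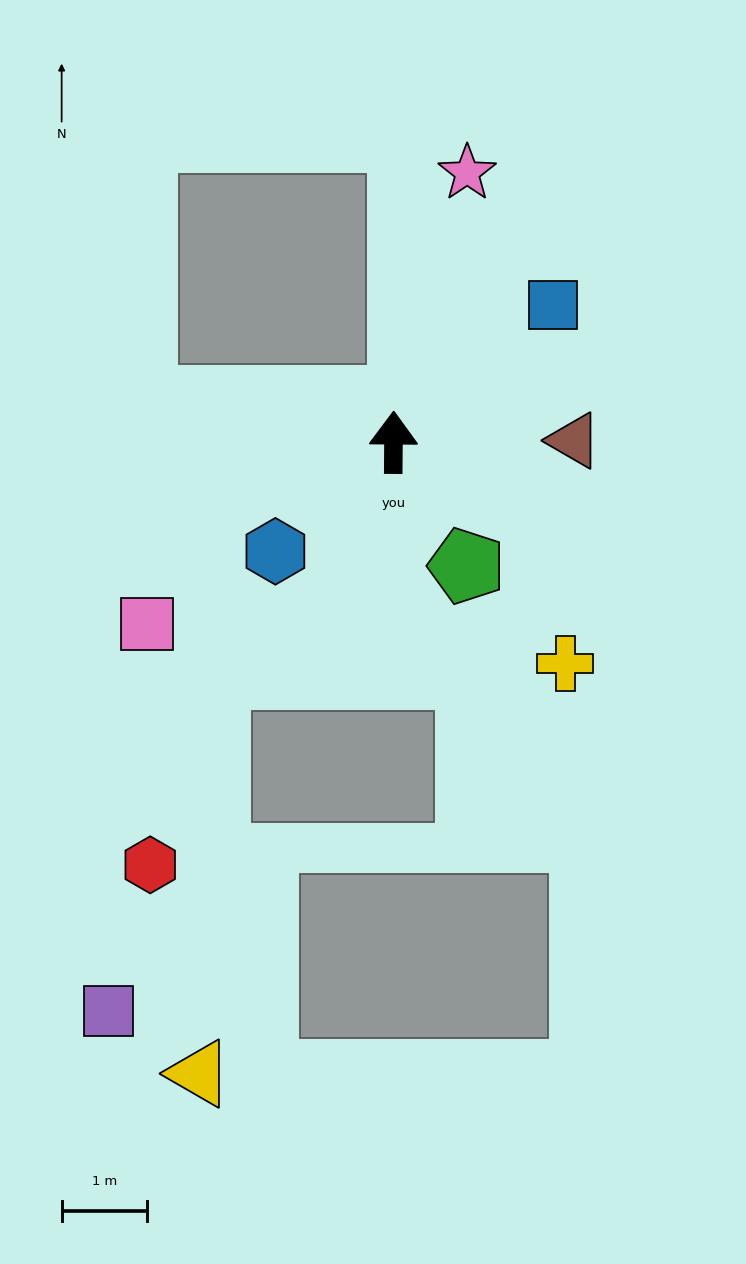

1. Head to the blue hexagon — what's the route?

turn left 133°, forward 1.9 m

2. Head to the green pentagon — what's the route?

turn right 149°, forward 1.7 m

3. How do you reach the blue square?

turn right 49°, forward 2.5 m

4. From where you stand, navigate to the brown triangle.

turn right 89°, forward 2.1 m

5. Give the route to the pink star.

turn right 15°, forward 3.3 m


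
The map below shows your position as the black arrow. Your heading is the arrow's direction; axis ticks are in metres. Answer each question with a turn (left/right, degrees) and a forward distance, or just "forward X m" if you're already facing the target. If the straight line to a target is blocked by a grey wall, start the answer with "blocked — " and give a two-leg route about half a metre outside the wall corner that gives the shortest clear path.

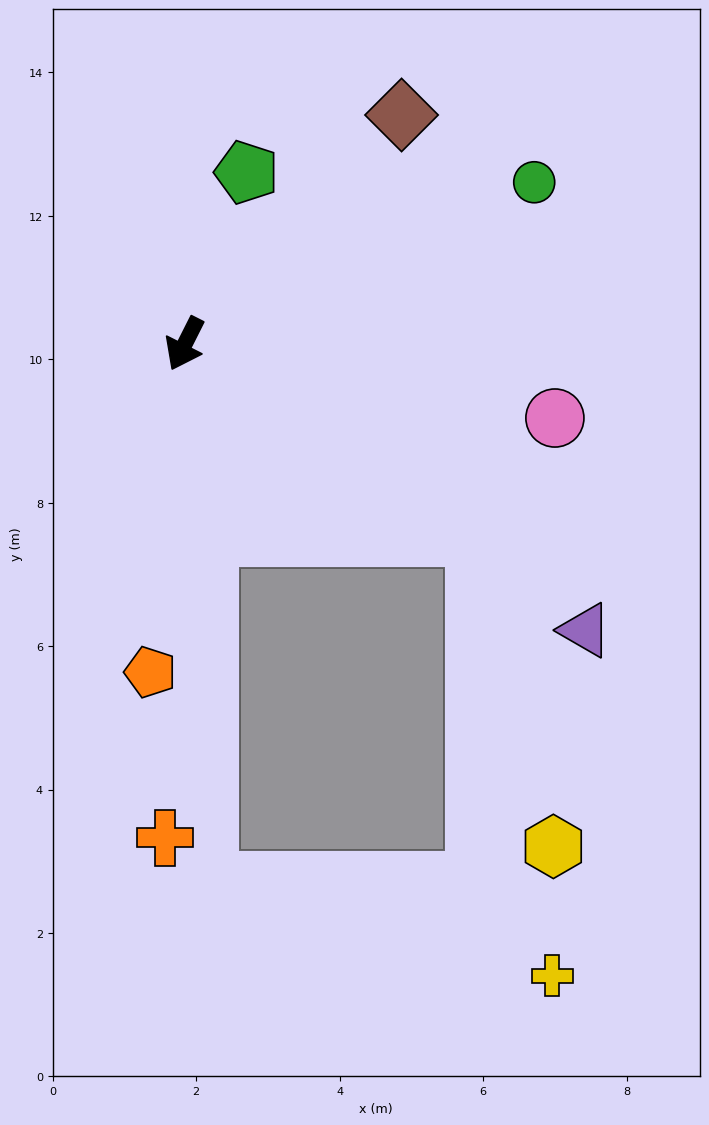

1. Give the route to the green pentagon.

turn right 173°, forward 2.5 m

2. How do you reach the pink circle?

turn left 105°, forward 5.3 m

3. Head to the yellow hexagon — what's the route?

blocked — turn left 83°, forward 4.9 m, then turn right 42°, forward 4.5 m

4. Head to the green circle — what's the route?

turn left 142°, forward 5.4 m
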